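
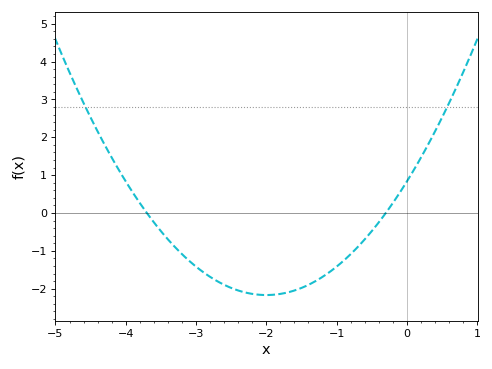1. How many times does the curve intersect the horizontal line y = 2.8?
2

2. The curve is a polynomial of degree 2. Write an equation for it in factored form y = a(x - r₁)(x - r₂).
y = 0.75(x + 3.7)(x + 0.3)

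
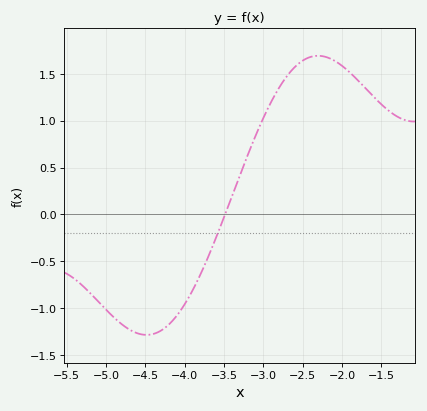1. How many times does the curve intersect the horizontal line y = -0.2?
1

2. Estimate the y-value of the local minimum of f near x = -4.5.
-1.28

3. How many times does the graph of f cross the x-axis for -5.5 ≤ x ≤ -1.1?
1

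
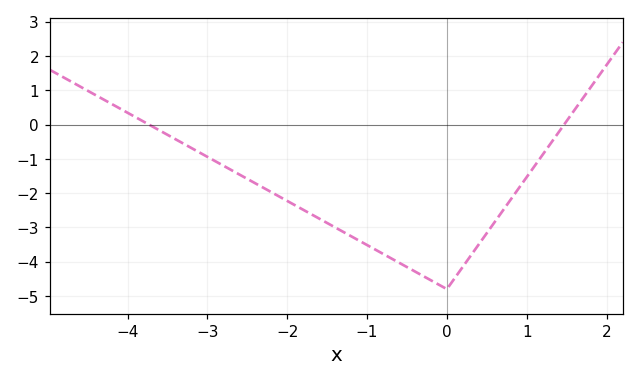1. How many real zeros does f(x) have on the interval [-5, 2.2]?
2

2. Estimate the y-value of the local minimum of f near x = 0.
-4.8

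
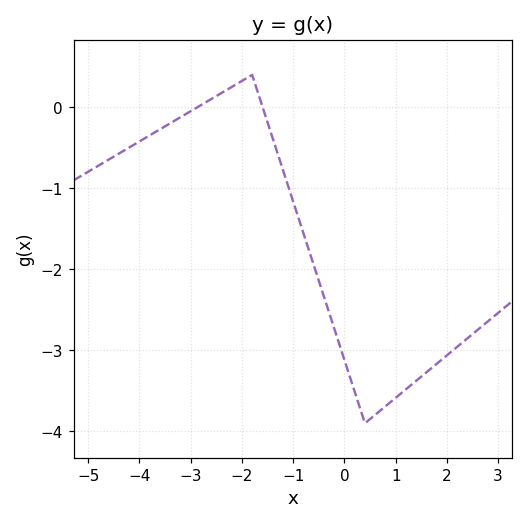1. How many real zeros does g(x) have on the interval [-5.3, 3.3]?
2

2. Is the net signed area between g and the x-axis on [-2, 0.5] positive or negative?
negative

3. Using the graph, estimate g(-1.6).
0.009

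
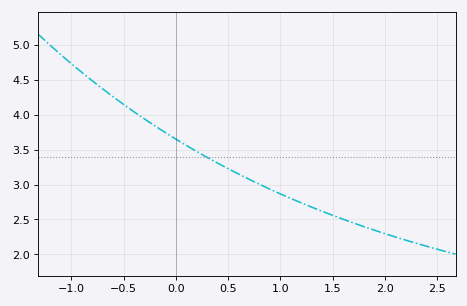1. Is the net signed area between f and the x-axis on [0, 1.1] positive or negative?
positive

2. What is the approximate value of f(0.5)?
3.25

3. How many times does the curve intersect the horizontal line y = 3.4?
1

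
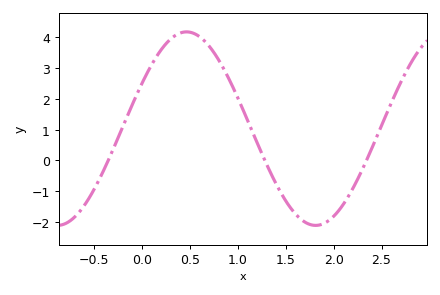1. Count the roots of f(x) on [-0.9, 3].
3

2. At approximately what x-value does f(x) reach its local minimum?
1.81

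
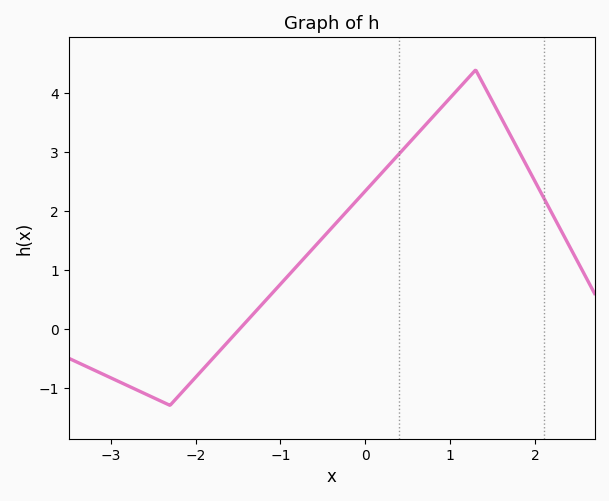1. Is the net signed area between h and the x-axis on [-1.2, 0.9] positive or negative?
positive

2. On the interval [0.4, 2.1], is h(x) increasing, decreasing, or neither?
neither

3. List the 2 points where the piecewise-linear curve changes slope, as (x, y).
(-2.3, -1.3); (1.3, 4.4)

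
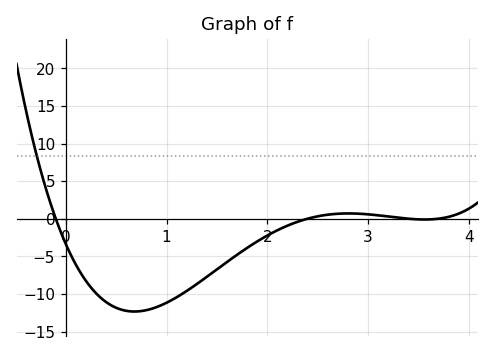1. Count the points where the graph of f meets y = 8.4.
1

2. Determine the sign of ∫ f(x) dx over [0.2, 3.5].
negative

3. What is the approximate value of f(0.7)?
-12.3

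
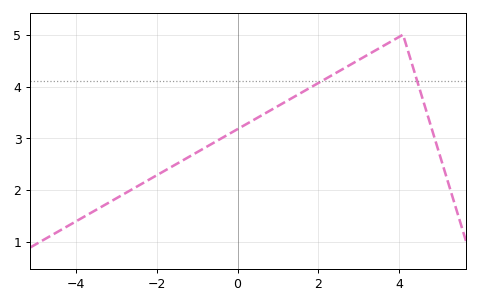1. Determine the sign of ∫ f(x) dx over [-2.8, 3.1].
positive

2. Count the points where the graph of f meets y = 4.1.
2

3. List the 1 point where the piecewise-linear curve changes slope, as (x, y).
(4.1, 5)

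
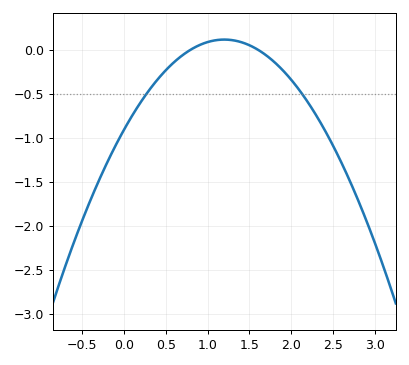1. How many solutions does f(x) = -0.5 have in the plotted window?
2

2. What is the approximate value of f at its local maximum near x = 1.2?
0.114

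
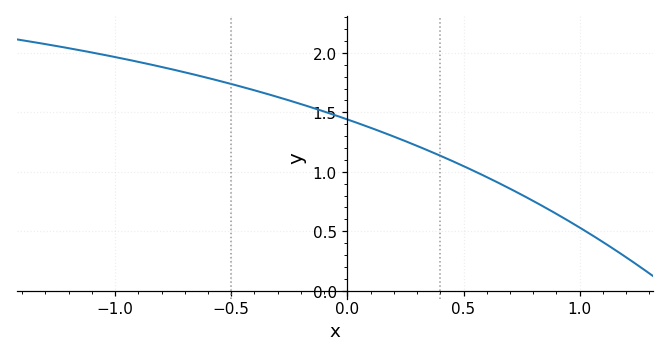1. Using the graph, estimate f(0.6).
0.955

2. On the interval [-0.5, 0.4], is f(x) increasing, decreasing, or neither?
decreasing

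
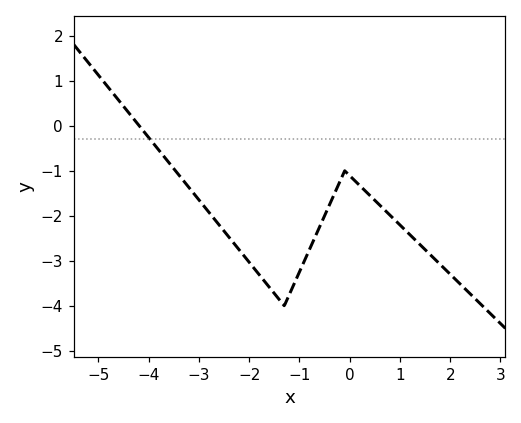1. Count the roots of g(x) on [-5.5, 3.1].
1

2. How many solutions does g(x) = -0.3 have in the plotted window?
1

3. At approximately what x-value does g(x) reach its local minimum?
-1.3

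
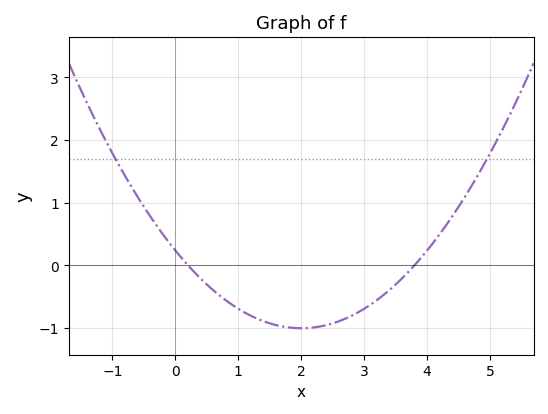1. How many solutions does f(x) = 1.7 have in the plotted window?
2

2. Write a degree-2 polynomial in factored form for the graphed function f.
y = 0.31(x - 0.2)(x - 3.8)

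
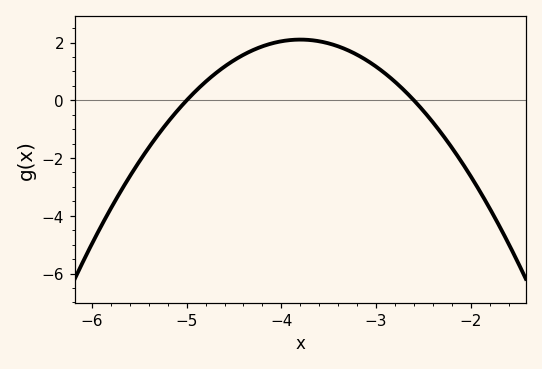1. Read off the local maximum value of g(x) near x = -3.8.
2.2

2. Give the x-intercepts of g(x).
-5, -2.6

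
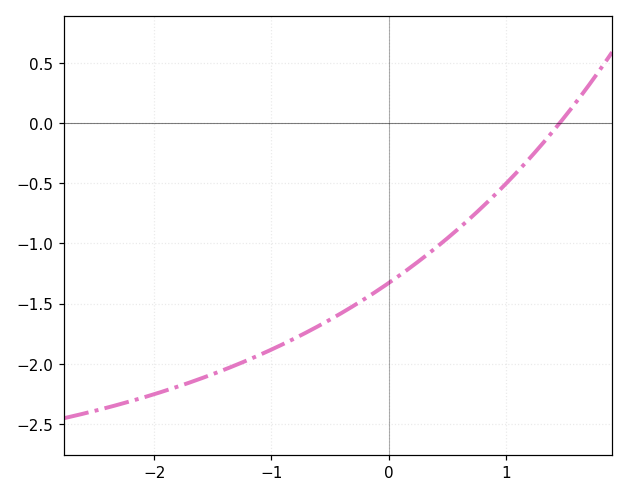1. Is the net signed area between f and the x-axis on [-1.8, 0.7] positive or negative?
negative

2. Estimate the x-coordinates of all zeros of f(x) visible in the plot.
1.5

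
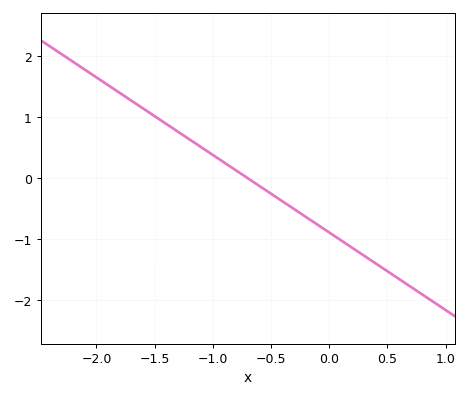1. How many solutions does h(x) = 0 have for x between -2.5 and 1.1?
1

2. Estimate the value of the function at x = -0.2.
-0.6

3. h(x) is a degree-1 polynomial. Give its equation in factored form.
y = -1.27(x + 0.7)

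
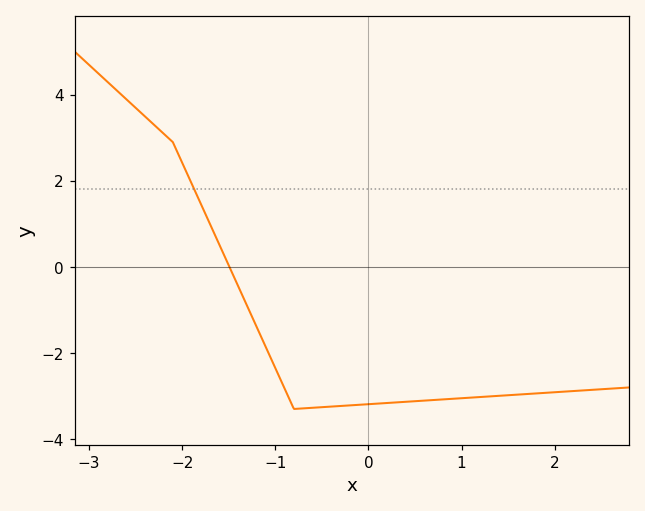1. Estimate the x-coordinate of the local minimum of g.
-0.798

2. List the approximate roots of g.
-1.49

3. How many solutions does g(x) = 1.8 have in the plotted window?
1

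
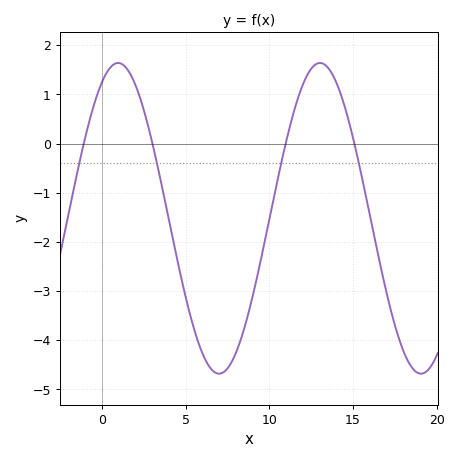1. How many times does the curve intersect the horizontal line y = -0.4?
4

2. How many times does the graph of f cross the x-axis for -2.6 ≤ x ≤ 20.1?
4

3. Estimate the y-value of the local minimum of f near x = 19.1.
-4.7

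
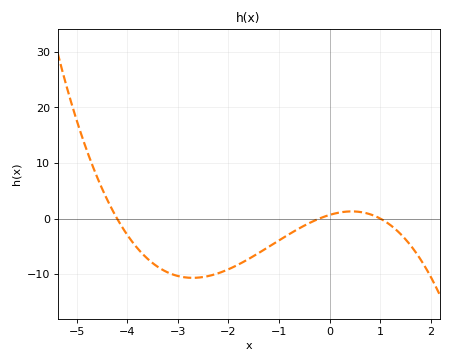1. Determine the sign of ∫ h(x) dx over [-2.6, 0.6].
negative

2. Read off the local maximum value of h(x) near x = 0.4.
1.28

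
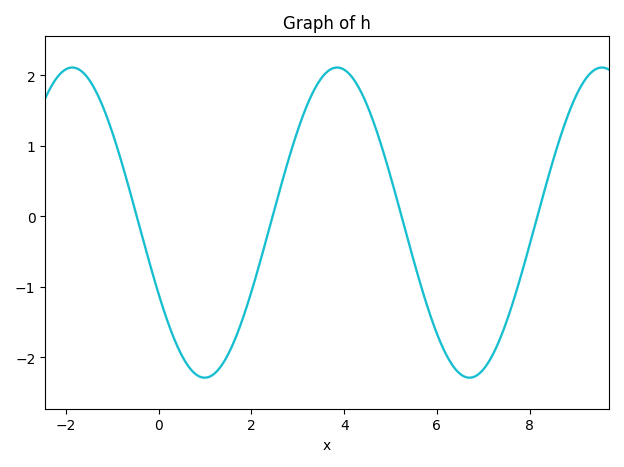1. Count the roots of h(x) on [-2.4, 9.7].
4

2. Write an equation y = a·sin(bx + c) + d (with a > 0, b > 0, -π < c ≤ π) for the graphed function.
y = 2.2sin(1.1x - 2.66) - 0.09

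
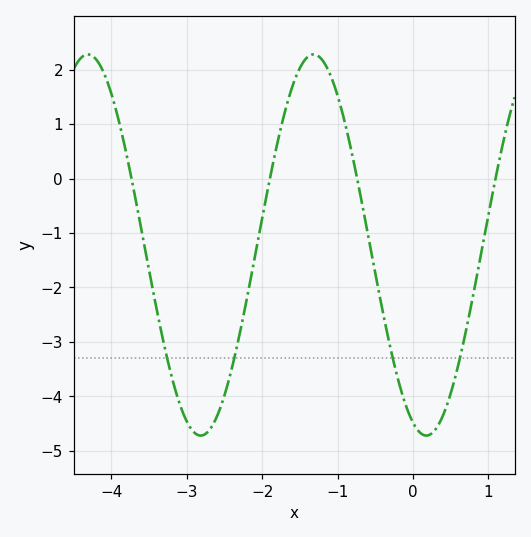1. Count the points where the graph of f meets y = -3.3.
4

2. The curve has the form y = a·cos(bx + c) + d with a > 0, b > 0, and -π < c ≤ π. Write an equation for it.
y = 3.5cos(2.1x + 2.77) - 1.22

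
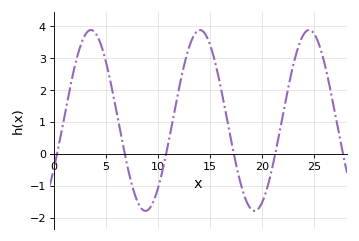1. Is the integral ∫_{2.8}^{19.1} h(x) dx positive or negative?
positive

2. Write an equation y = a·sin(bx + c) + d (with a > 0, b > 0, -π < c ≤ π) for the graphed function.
y = 2.83sin(0.6x - 0.57) + 1.06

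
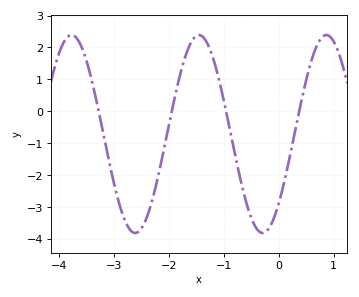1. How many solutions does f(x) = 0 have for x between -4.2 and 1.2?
4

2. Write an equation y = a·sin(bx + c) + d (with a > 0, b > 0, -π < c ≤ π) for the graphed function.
y = 3.1sin(2.71x - 0.772) - 0.71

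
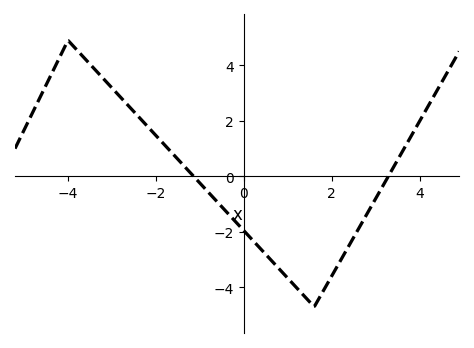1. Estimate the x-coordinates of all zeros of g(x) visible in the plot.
-1.14, 3.28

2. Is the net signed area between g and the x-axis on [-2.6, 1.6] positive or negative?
negative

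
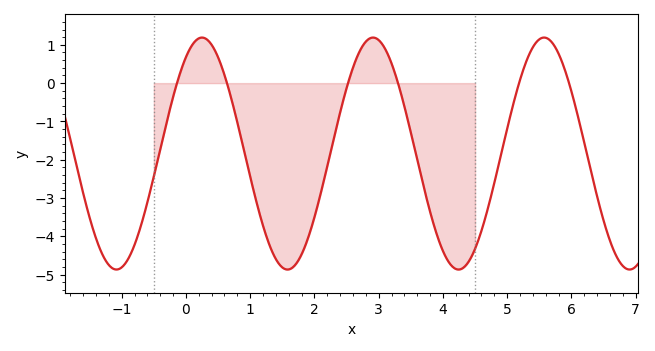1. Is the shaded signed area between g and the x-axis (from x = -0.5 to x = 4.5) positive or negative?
negative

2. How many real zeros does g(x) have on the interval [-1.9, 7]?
6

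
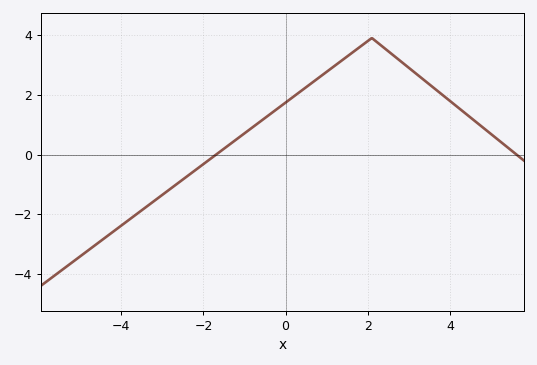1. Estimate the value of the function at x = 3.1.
2.79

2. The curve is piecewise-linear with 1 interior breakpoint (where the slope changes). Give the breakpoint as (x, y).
(2.1, 3.9)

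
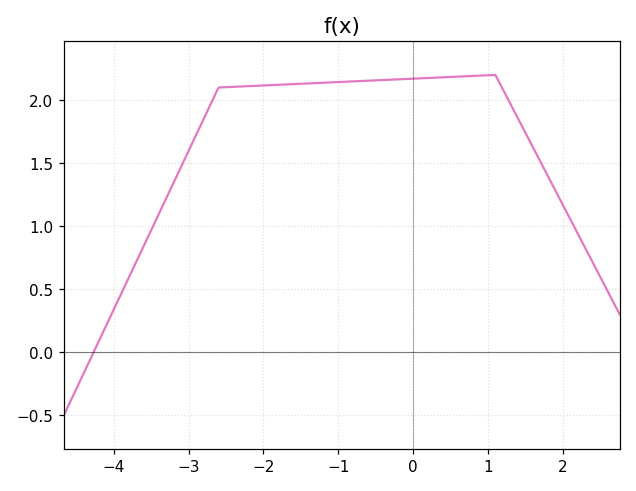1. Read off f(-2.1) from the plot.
2.11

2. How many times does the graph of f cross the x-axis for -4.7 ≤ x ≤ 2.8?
1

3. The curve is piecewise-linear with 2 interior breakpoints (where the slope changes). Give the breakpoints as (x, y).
(-2.6, 2.1); (1.1, 2.2)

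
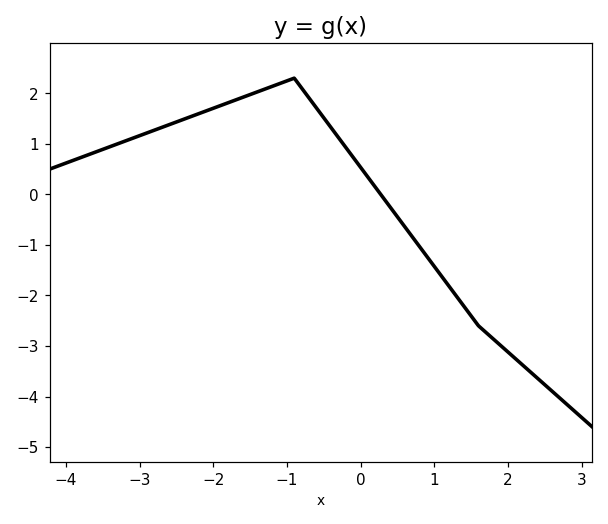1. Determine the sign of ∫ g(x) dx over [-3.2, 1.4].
positive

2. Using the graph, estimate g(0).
0.536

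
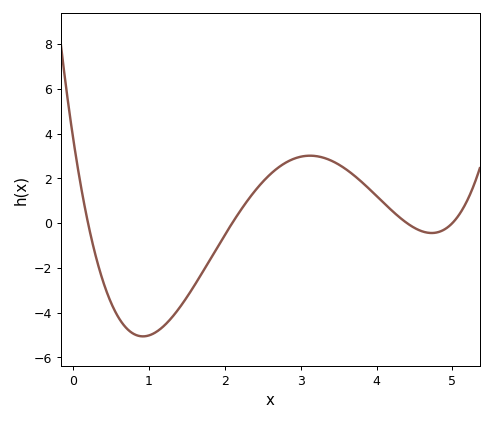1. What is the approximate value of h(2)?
-0.544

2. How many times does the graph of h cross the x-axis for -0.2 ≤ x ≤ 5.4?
4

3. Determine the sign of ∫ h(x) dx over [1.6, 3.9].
positive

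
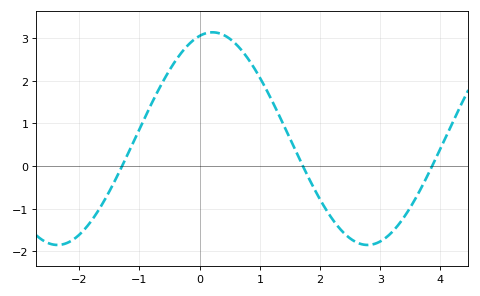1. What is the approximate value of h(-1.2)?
0.26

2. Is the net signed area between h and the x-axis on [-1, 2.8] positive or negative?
positive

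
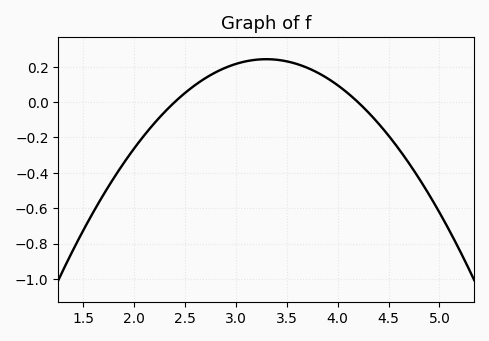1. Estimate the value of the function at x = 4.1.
0.051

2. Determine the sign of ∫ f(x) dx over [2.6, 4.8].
positive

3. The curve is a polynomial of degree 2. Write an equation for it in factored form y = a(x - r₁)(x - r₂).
y = -0.3(x - 2.4)(x - 4.2)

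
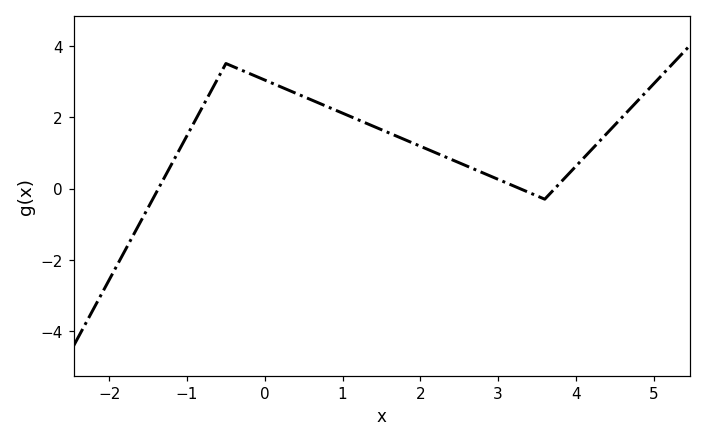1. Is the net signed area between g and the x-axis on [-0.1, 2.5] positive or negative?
positive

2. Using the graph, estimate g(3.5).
-0.207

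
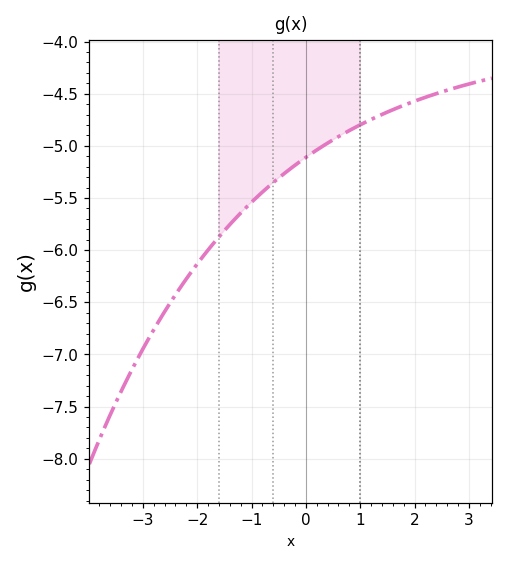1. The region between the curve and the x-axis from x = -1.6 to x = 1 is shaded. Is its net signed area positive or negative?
negative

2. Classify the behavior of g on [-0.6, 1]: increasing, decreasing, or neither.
increasing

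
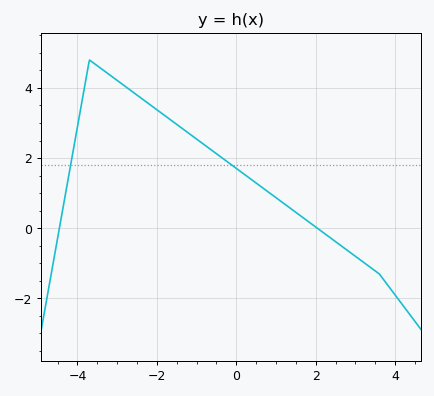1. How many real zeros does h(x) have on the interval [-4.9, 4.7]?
2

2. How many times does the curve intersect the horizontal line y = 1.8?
2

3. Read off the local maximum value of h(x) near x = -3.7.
4.8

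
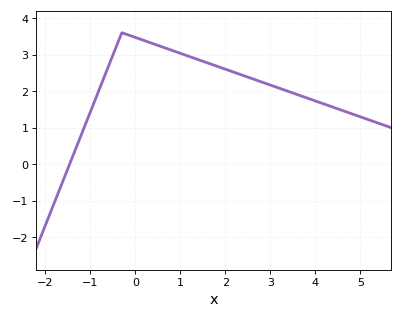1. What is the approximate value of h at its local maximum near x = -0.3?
3.6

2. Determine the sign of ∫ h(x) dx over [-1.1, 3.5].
positive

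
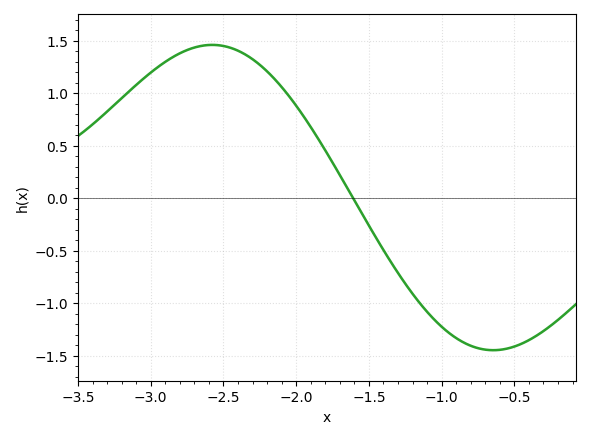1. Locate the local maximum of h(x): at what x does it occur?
-2.58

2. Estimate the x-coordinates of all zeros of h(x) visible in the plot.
-1.61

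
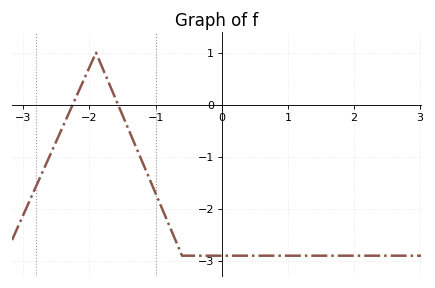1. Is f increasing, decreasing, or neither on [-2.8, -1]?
neither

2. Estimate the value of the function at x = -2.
0.716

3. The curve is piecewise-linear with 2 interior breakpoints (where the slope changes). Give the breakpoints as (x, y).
(-1.9, 1); (-0.6, -2.9)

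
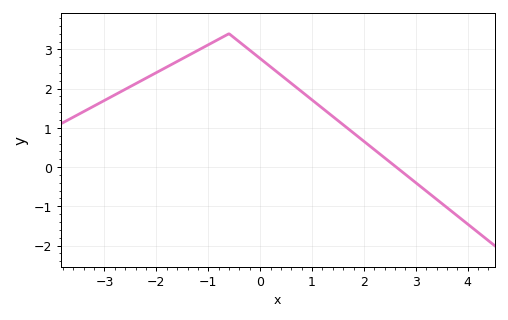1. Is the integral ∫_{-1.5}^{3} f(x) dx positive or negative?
positive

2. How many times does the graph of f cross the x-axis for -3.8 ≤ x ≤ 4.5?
1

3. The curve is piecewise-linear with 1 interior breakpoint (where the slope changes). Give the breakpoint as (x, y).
(-0.6, 3.4)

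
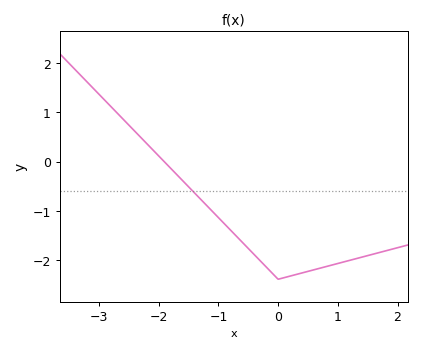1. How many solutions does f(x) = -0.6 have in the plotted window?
1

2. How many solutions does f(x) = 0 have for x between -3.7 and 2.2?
1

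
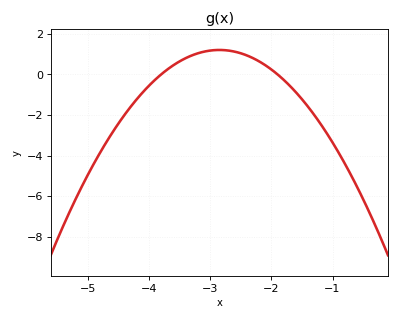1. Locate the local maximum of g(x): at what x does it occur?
-2.8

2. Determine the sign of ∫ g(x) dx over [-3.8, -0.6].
negative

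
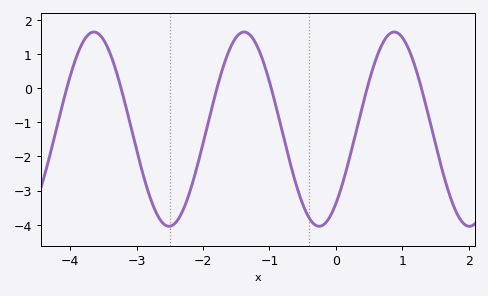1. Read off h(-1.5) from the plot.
1.5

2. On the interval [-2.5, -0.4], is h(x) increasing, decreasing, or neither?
neither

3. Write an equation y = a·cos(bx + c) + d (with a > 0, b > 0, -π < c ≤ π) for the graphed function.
y = 2.85cos(2.8x - 2.4) - 1.2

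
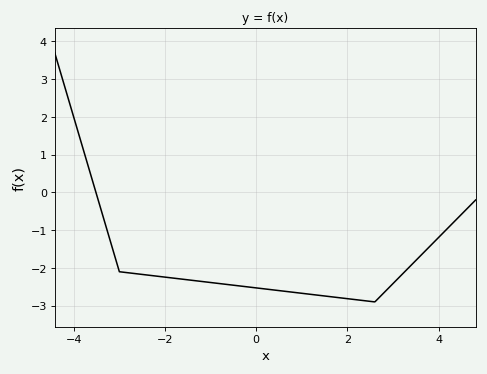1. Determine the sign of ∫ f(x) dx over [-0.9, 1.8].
negative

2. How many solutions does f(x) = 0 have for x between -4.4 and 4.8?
1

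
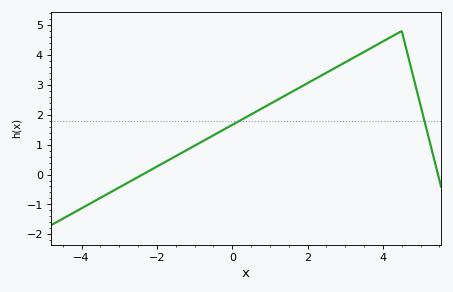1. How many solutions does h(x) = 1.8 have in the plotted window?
2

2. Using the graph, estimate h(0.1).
1.7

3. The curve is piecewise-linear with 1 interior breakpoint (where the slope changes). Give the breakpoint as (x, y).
(4.5, 4.8)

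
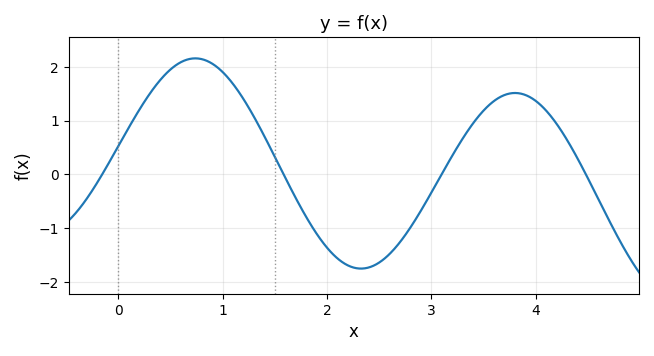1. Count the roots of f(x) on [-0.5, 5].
4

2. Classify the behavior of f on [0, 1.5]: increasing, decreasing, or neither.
neither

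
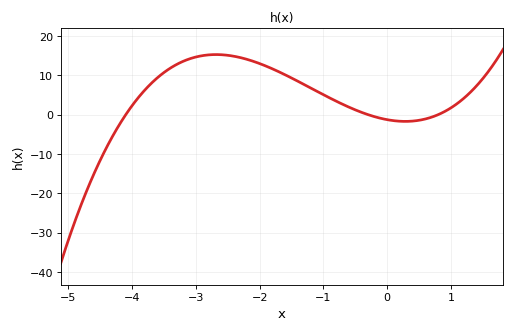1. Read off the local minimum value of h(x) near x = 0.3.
-1.72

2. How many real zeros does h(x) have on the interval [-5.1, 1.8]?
3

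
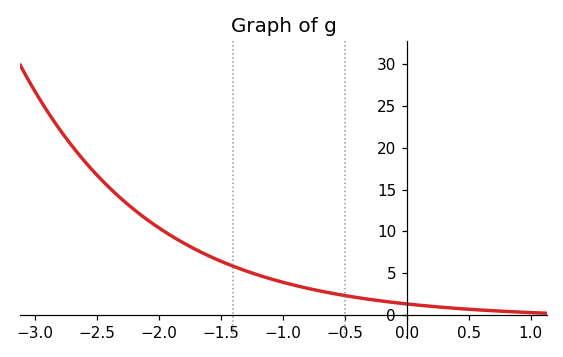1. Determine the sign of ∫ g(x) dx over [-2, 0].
positive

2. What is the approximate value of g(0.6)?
0.57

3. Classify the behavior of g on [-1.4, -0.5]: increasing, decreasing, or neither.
decreasing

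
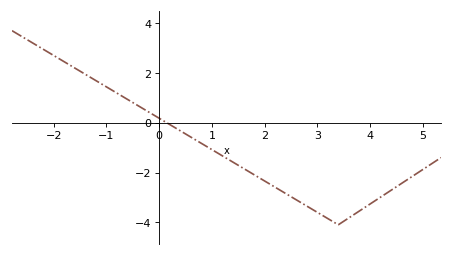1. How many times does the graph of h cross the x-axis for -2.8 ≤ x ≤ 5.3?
1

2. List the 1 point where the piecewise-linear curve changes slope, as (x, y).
(3.4, -4.1)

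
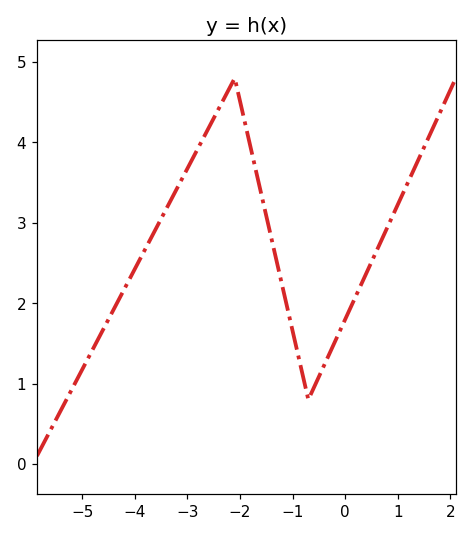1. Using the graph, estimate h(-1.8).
3.9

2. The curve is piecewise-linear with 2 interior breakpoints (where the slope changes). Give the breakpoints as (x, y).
(-2.1, 4.8); (-0.7, 0.8)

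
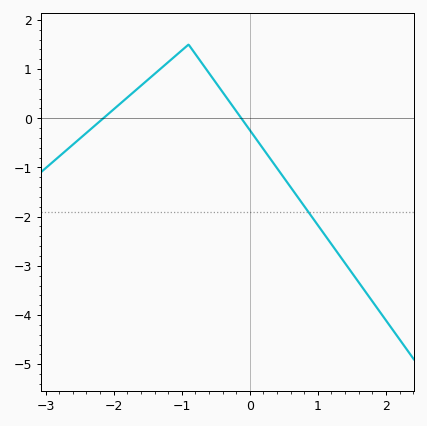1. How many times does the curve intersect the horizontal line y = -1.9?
1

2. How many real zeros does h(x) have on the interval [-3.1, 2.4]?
2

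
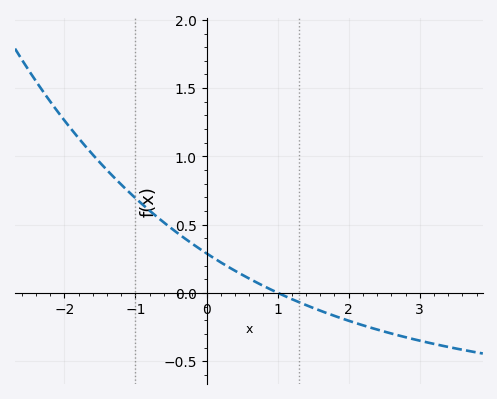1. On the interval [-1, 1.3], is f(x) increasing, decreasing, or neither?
decreasing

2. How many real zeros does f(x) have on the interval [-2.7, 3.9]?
1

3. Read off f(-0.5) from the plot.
0.5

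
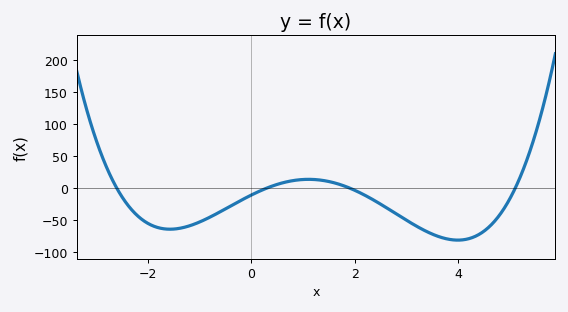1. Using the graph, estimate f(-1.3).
-61.3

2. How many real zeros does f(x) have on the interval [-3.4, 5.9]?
4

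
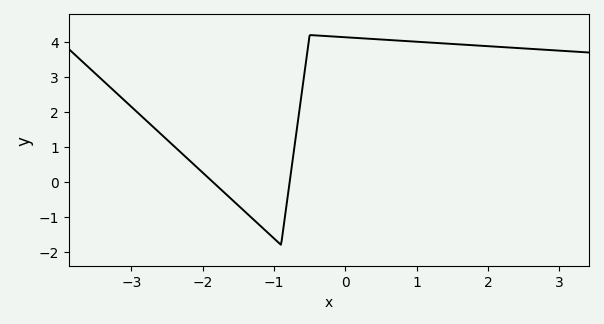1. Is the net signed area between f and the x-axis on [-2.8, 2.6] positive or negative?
positive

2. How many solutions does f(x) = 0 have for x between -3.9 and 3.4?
2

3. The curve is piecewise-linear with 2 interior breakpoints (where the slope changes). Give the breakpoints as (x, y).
(-0.9, -1.8); (-0.5, 4.2)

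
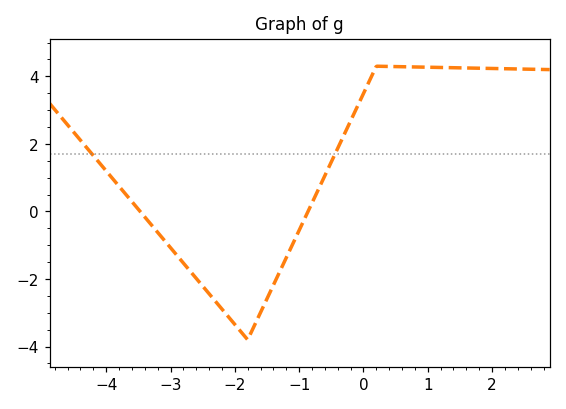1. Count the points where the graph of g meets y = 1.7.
2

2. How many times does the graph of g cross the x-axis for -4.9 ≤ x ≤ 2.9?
2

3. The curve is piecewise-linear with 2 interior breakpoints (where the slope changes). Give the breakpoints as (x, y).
(-1.8, -3.8); (0.2, 4.3)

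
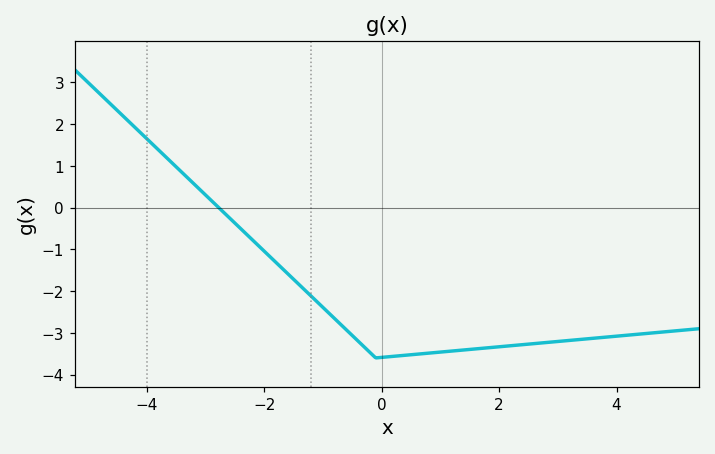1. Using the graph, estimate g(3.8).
-3.1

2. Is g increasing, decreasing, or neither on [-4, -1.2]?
decreasing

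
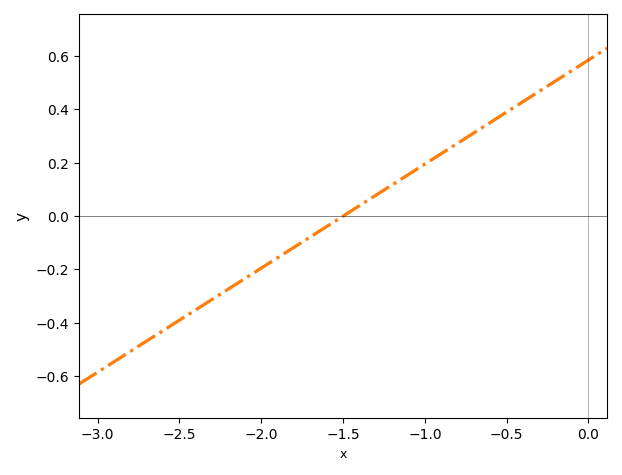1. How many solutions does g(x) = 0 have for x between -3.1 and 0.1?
1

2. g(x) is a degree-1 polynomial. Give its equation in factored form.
y = 0.39(x + 1.5)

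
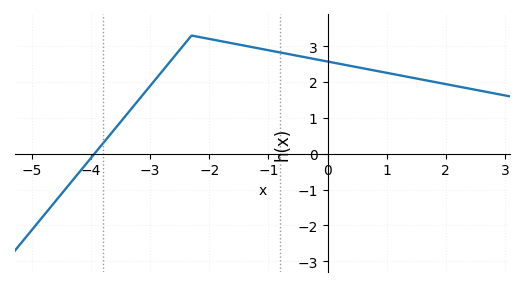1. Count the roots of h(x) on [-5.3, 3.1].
1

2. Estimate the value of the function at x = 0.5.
2.42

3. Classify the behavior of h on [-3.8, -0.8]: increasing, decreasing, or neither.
neither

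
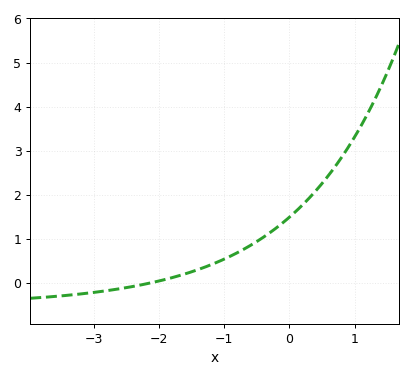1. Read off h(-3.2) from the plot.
-0.251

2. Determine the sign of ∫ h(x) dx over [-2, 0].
positive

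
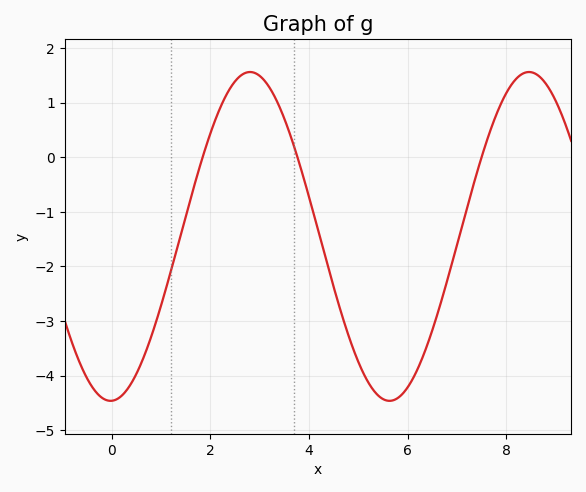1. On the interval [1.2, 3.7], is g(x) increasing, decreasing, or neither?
neither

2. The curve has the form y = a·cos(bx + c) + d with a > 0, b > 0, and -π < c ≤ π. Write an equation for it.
y = 3.01cos(1.1x - 3.1) - 1.45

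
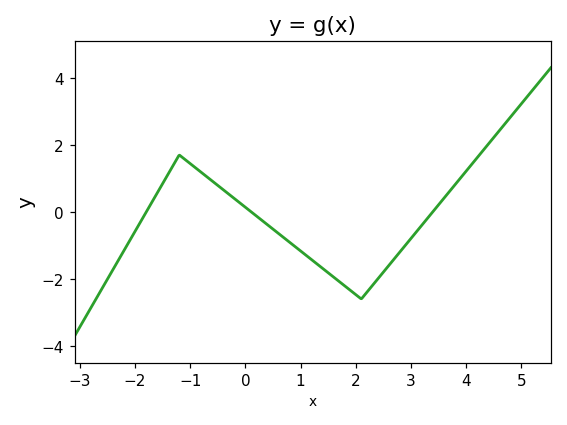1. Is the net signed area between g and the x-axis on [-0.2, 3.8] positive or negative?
negative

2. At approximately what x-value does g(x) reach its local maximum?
-1.2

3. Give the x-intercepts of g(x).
-1.8, 0.105, 3.39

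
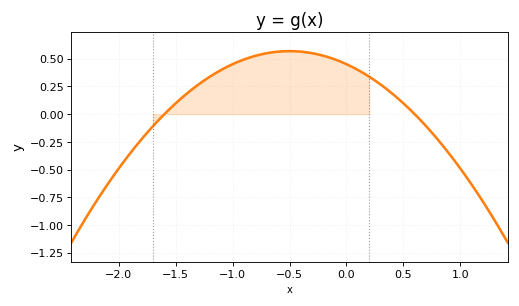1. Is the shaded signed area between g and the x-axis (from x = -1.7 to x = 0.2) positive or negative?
positive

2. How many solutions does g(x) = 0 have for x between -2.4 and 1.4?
2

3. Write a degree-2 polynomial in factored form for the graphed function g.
y = -0.47(x + 1.6)(x - 0.6)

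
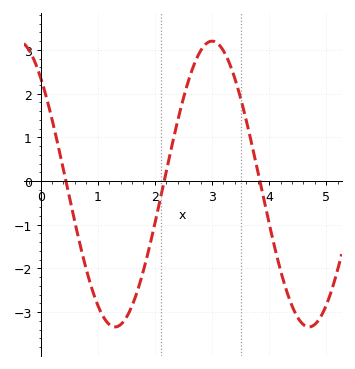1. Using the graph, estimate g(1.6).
-2.86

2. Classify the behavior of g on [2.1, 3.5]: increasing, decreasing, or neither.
neither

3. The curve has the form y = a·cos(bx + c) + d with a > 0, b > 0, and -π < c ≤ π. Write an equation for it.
y = 3.27cos(1.85x + 0.732) - 0.07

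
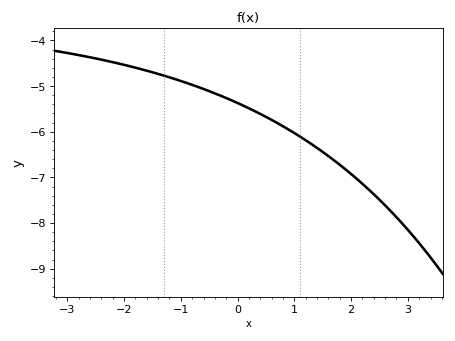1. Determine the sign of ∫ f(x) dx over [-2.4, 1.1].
negative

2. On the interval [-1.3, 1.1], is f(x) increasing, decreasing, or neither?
decreasing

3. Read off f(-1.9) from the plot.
-4.6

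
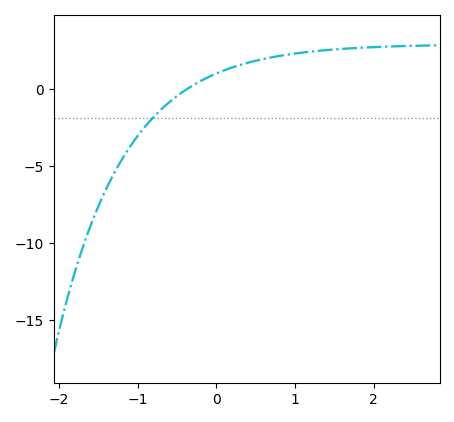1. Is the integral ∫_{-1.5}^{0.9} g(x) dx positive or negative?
negative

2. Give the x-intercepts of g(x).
-0.4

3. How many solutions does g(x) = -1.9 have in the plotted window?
1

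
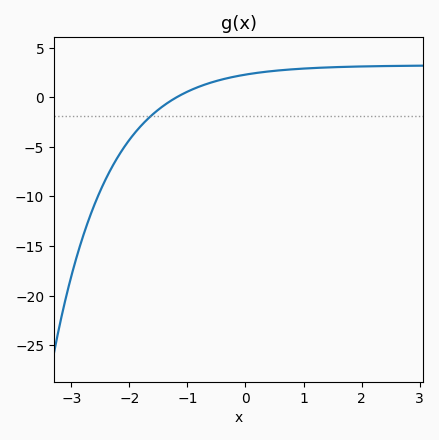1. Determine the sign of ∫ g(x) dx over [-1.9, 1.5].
positive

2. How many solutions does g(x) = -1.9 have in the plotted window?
1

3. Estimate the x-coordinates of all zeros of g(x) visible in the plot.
-1.2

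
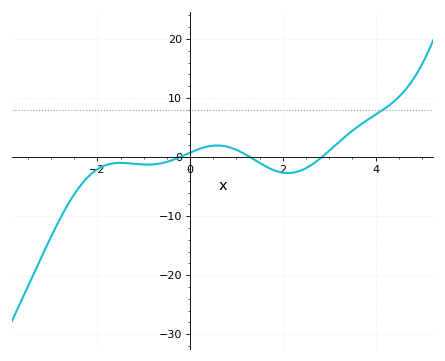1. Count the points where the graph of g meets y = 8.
1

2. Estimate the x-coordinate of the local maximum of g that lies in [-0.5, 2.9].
0.585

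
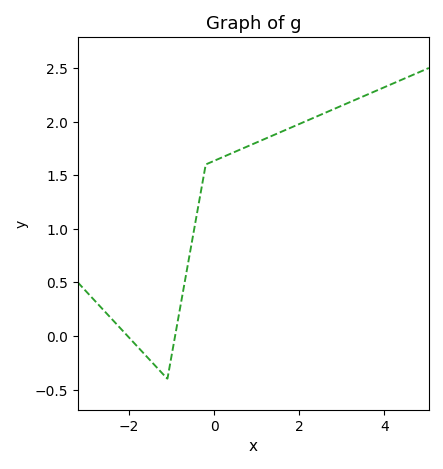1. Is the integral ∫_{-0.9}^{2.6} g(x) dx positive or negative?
positive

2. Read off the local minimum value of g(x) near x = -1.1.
-0.4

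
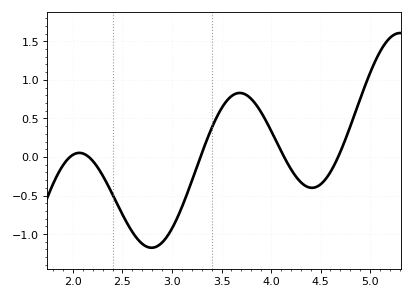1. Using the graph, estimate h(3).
-0.928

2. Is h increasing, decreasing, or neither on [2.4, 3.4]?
neither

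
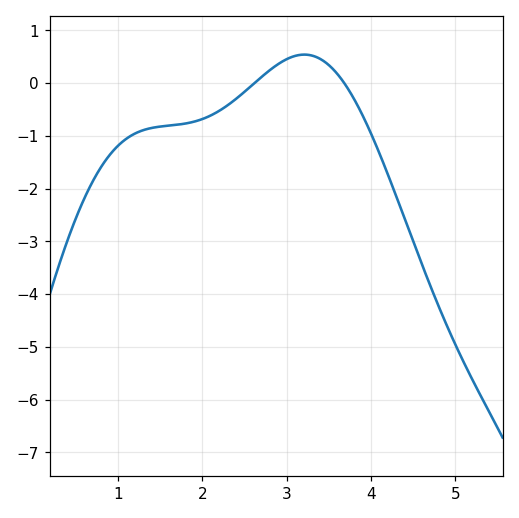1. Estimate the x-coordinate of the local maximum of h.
3.2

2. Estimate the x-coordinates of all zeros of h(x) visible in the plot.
2.6, 3.7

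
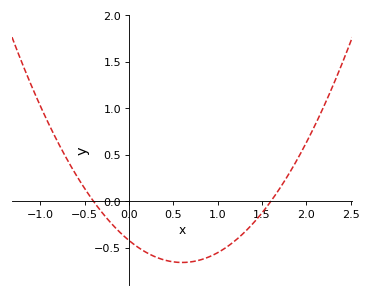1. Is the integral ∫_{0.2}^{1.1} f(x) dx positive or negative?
negative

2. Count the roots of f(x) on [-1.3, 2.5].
2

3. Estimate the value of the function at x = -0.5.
0.15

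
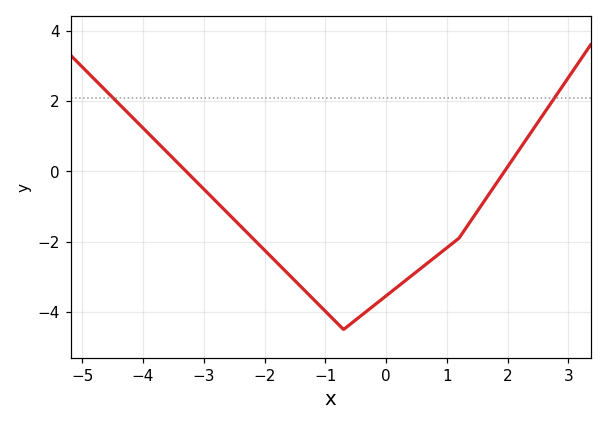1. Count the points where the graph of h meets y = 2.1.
2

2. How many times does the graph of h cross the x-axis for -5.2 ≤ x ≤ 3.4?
2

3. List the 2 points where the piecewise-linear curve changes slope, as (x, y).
(-0.7, -4.5); (1.2, -1.9)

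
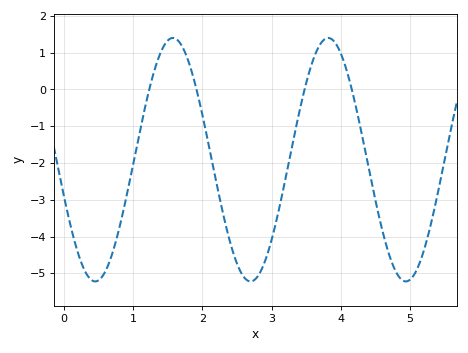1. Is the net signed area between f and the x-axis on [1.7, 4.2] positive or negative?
negative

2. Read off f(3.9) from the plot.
1.31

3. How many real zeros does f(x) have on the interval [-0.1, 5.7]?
4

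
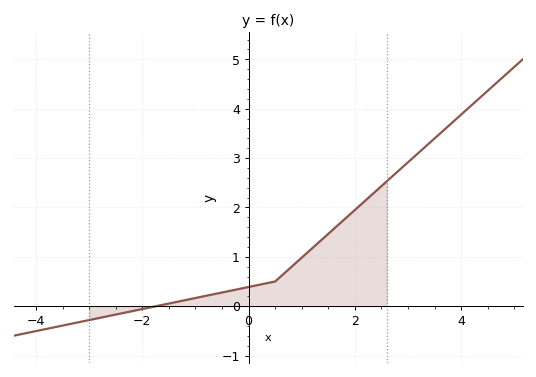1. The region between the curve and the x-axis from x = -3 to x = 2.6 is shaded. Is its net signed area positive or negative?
positive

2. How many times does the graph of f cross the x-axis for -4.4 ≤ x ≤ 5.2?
1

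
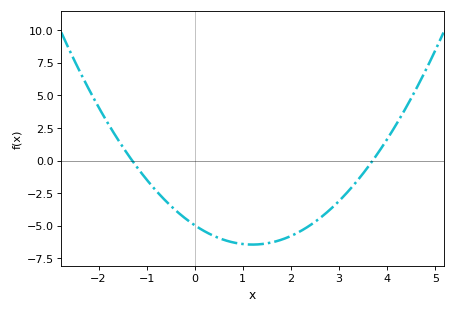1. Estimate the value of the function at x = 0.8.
-6.2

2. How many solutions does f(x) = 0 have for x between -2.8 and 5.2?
2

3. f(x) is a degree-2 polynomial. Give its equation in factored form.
y = 1.03(x + 1.3)(x - 3.7)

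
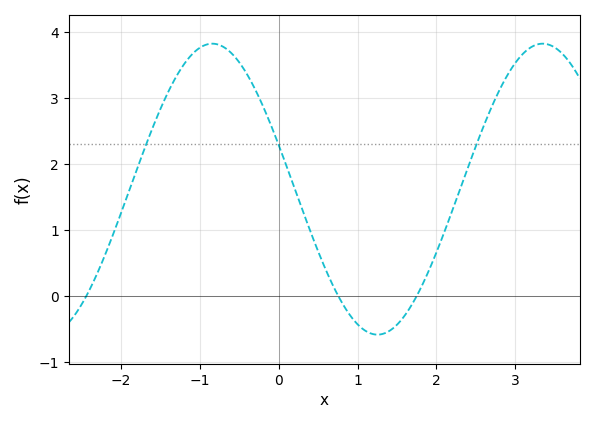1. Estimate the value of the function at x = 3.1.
3.7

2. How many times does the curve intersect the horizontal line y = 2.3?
3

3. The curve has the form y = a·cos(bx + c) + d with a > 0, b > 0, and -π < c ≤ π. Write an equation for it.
y = 2.21cos(1.5x + 1.3) + 1.62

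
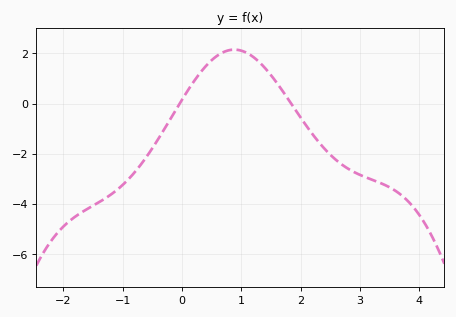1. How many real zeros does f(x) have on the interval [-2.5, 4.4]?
2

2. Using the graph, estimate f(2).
-0.6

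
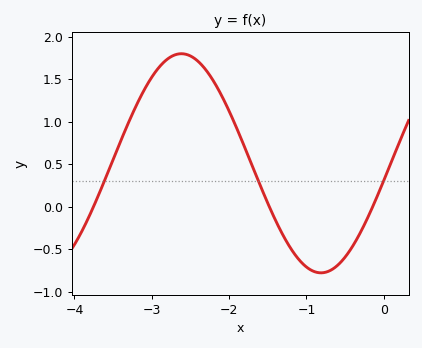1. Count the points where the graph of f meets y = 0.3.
3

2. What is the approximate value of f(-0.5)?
-0.595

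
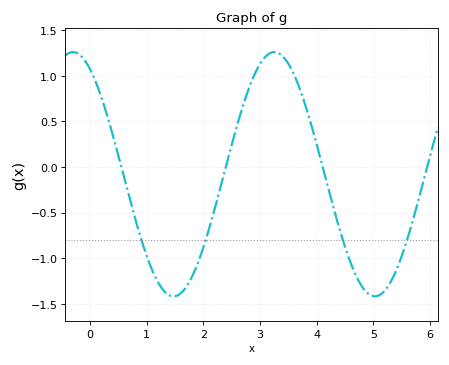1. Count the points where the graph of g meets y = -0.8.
4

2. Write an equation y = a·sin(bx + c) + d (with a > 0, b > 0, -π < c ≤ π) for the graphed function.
y = 1.34sin(1.77x + 2.1) - 0.08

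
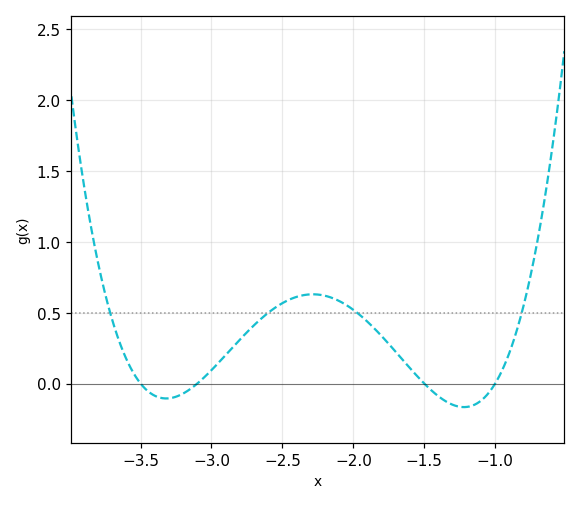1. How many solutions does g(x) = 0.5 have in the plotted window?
4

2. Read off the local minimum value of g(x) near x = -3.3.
-0.1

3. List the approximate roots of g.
-3.5, -3.1, -1.5, -1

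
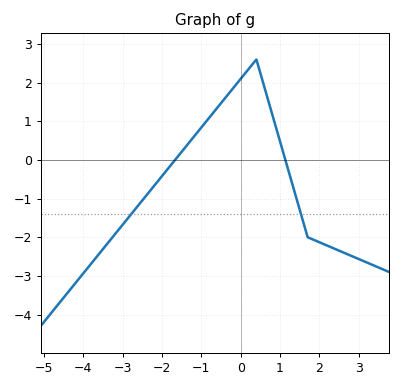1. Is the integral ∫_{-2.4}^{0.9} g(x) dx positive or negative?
positive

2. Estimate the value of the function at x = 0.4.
2.6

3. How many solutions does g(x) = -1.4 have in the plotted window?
2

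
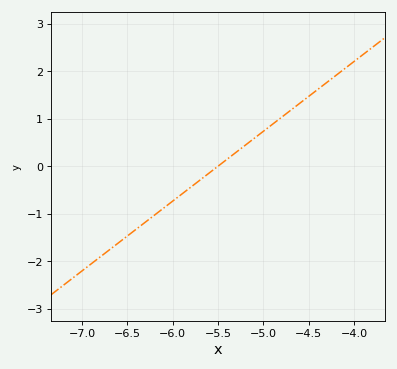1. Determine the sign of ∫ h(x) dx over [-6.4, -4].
positive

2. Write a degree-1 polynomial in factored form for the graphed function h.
y = 1.47(x + 5.5)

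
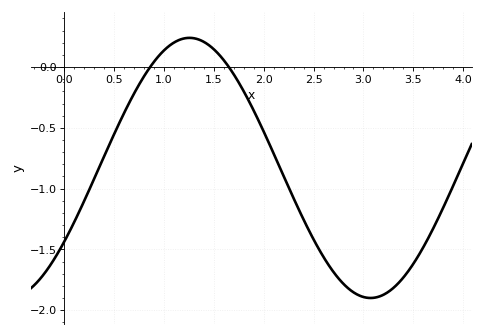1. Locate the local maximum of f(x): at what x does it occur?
1.25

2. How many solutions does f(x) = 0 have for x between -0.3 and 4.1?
2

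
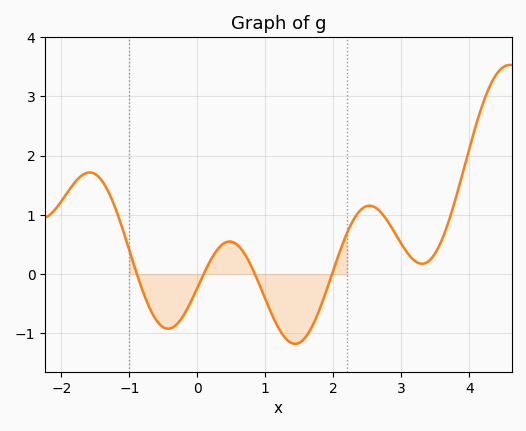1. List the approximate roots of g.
-0.9, 0.1, 0.8, 2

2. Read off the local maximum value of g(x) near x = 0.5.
0.6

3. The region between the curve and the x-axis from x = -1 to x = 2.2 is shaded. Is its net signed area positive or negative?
negative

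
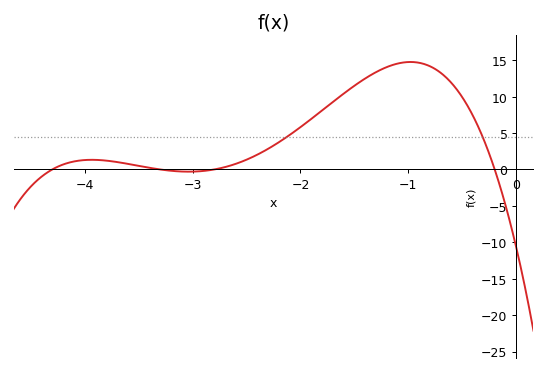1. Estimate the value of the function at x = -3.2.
-0.178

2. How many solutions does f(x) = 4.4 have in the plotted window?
2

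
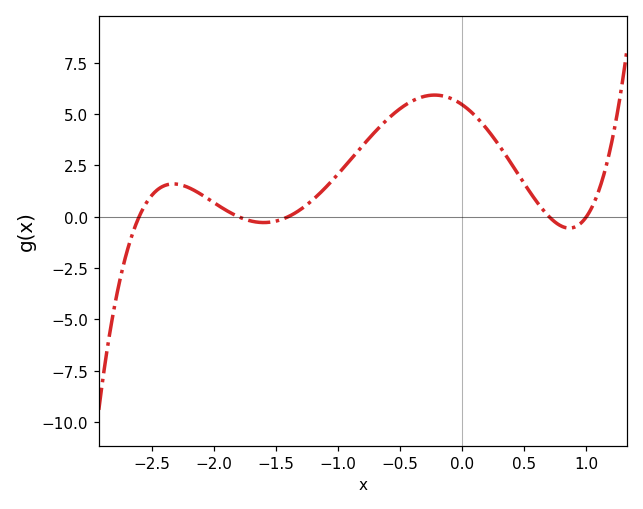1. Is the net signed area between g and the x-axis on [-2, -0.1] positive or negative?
positive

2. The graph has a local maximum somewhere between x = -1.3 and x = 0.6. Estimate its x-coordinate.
-0.222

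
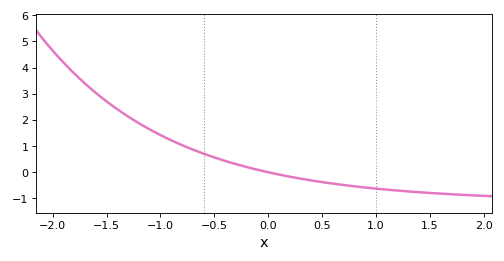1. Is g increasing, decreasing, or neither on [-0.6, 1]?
decreasing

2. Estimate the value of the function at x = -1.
1.4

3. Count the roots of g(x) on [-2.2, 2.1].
1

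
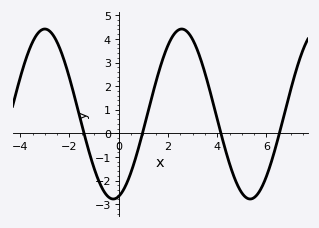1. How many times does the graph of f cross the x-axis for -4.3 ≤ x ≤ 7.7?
4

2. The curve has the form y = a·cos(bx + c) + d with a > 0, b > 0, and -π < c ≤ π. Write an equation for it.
y = 3.6cos(1.1x - 2.9) + 0.82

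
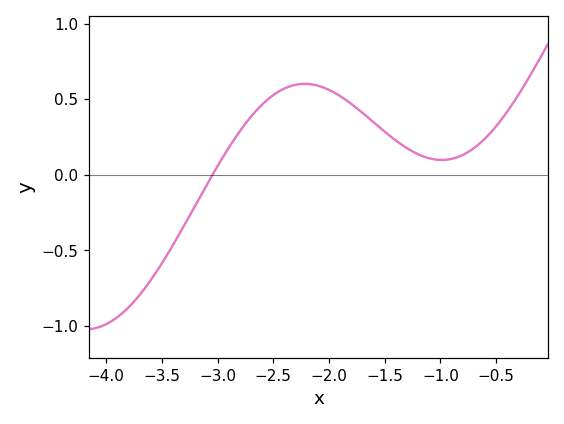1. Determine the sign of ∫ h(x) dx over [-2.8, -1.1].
positive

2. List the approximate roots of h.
-3.04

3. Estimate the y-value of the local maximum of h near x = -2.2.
0.601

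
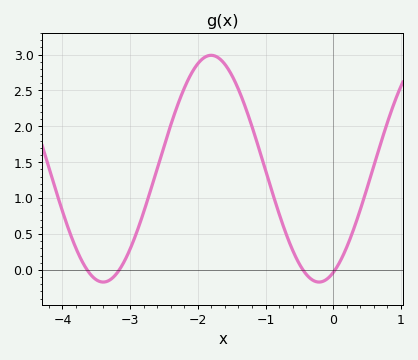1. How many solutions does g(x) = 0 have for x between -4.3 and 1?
4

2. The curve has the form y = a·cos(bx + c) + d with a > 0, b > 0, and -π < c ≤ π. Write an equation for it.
y = 1.58cos(1.97x - 2.73) + 1.41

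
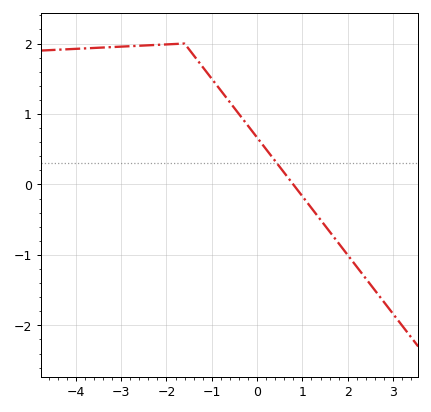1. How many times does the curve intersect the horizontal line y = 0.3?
1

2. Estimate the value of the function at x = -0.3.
0.916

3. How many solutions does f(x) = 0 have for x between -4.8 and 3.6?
1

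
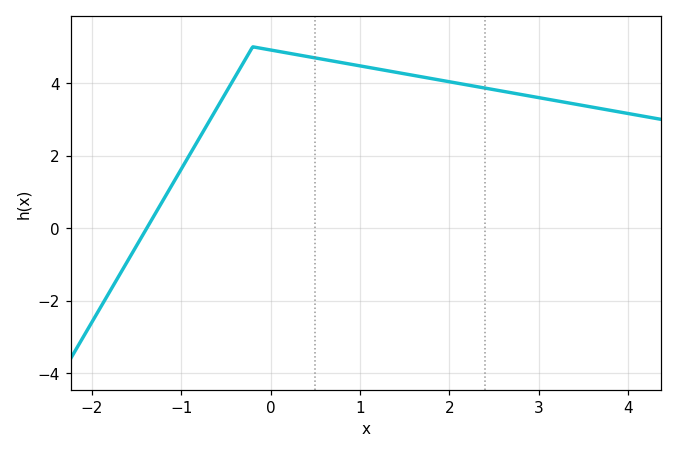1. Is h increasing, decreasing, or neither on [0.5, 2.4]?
decreasing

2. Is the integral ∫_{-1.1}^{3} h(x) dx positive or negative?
positive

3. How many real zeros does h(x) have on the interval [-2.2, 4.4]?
1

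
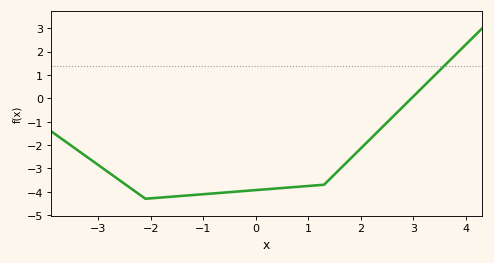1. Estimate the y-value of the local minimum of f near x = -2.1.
-4.3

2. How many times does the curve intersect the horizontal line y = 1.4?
1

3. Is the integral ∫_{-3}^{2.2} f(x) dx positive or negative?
negative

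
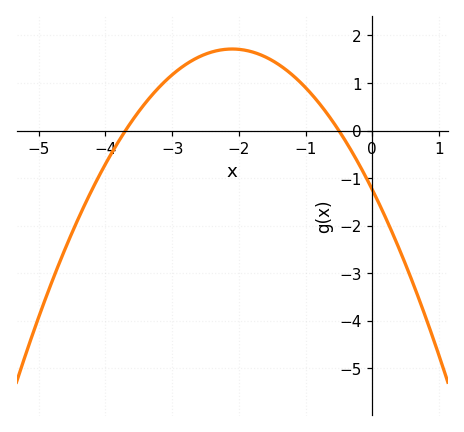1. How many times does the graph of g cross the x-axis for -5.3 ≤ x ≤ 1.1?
2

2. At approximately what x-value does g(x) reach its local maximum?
-2.1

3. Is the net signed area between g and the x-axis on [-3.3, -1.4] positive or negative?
positive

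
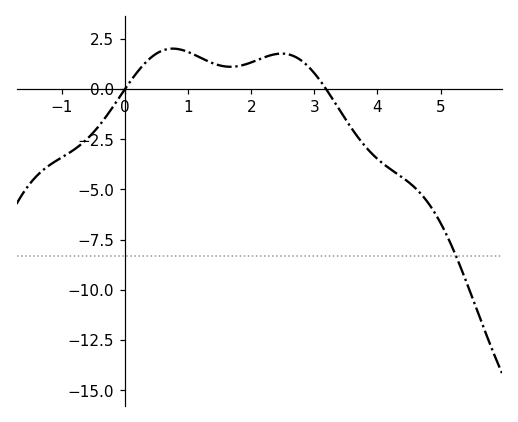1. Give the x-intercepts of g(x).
0, 3.2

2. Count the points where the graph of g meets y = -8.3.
1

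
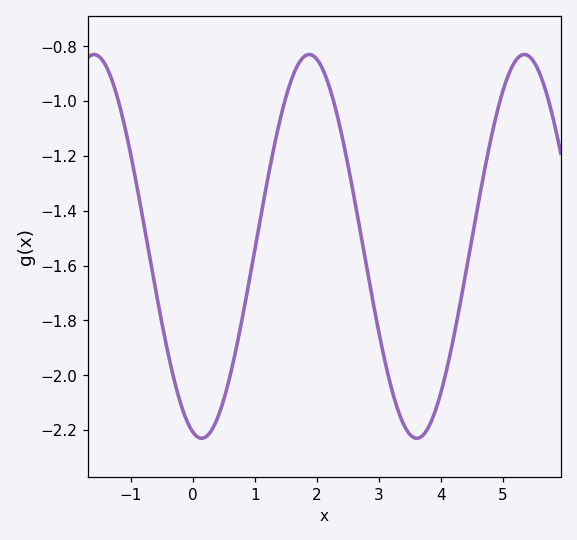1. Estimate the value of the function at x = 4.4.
-1.64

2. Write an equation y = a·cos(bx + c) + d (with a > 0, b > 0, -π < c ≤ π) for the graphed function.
y = 0.7cos(1.8x + 2.9) - 1.53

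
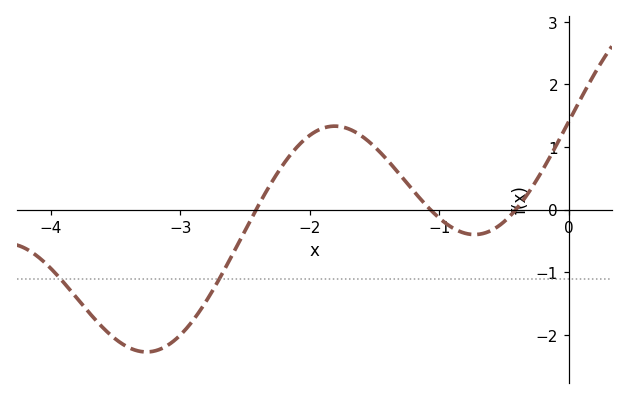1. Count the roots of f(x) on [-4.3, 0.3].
3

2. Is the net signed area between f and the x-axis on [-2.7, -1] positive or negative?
positive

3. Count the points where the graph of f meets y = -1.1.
2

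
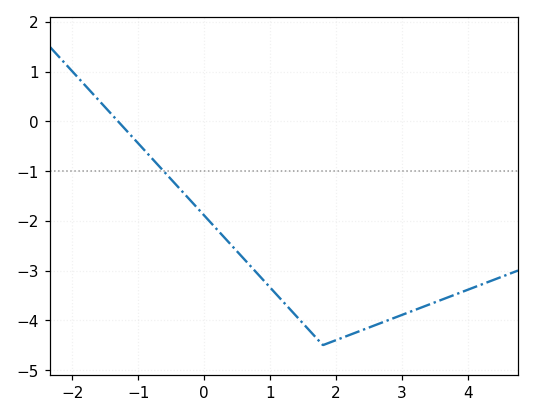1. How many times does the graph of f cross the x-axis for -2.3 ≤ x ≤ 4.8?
1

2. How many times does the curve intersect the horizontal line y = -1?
1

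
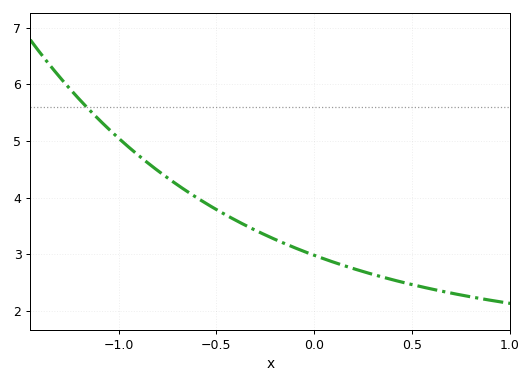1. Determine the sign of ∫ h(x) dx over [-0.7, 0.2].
positive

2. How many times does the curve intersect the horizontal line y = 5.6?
1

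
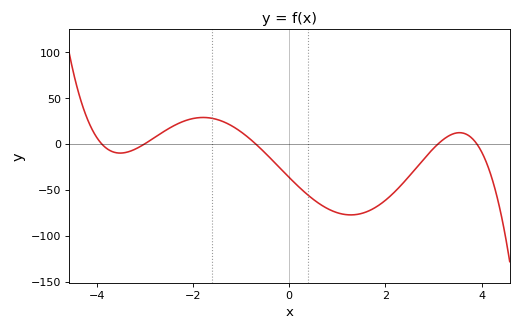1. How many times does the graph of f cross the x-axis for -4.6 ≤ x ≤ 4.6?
5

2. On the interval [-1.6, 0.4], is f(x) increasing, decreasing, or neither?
decreasing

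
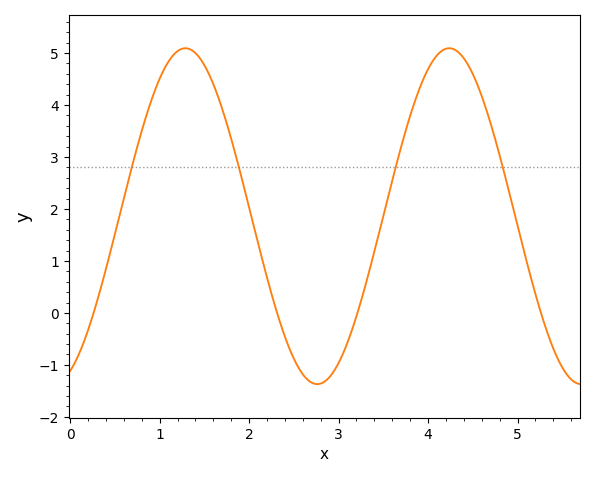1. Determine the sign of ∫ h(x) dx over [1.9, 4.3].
positive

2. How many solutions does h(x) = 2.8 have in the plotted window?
4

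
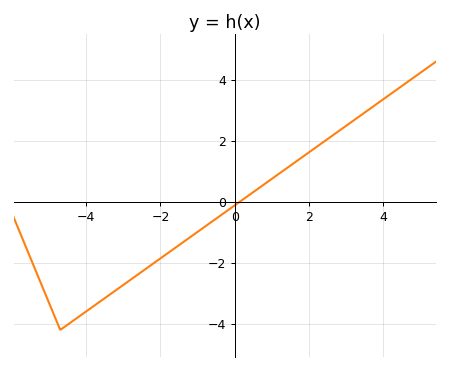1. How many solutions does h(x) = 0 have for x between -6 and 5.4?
1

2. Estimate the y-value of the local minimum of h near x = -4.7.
-4.2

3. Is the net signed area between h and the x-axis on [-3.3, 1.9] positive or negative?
negative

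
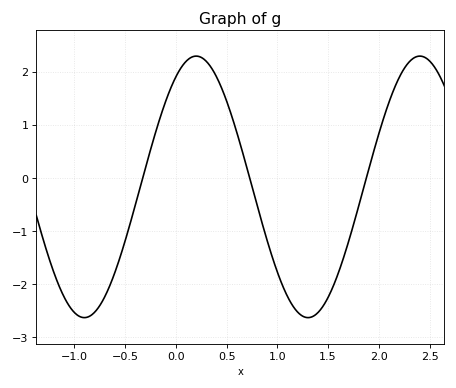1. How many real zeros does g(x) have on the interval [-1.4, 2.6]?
3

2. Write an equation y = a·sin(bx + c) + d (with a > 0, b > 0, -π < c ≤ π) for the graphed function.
y = 2.46sin(2.85x + 1) - 0.17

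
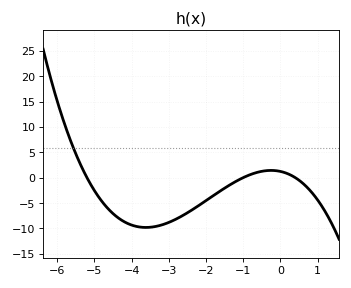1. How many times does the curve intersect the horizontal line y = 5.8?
1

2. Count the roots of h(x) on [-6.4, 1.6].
3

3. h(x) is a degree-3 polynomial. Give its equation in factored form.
y = -0.59(x + 5.2)(x + 1)(x - 0.4)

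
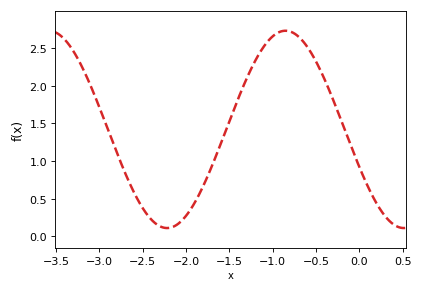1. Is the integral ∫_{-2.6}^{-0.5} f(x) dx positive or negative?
positive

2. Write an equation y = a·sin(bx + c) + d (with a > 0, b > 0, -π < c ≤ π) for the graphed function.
y = 1.31sin(2.3x - 2.8) + 1.42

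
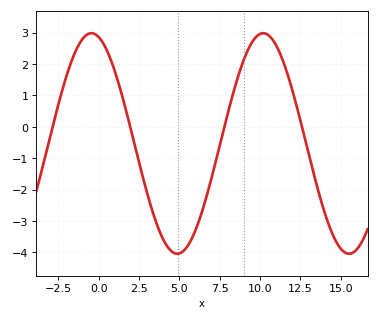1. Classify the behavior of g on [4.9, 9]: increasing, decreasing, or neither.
increasing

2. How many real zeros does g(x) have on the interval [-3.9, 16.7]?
4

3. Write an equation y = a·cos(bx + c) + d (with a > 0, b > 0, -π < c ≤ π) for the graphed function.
y = 3.51cos(0.59x + 0.27) - 0.53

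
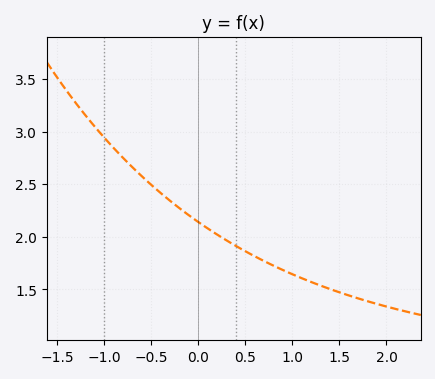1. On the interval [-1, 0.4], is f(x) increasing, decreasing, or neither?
decreasing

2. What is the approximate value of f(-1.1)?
3.05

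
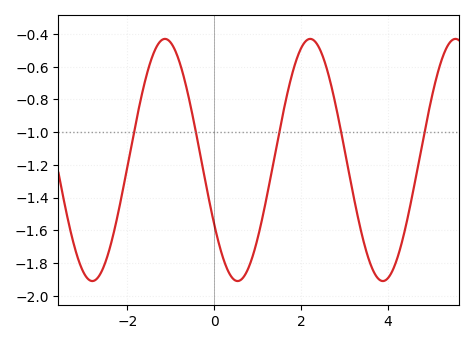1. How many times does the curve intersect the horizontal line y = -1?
5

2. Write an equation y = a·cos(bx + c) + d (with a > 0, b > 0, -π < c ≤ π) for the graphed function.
y = 0.74cos(1.9x + 2.1) - 1.17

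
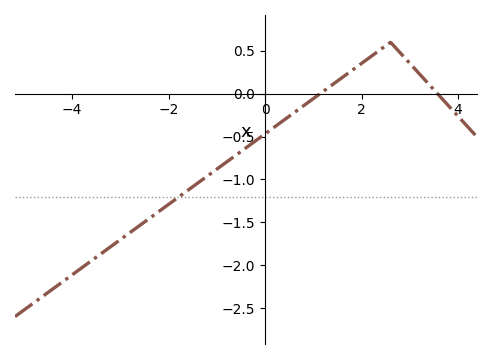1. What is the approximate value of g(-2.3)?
-1.4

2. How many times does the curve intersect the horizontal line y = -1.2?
1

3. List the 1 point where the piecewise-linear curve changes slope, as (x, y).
(2.6, 0.6)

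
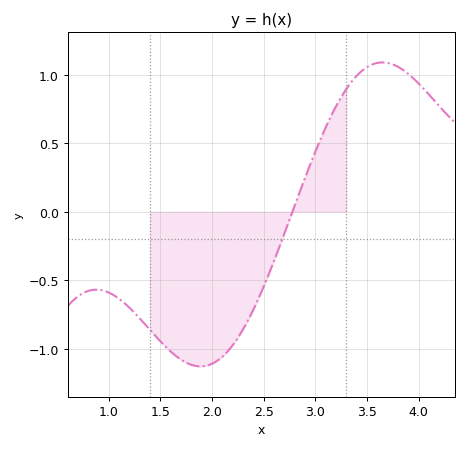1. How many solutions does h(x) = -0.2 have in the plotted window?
1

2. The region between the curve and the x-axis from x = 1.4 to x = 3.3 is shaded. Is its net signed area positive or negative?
negative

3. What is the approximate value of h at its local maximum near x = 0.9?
-0.55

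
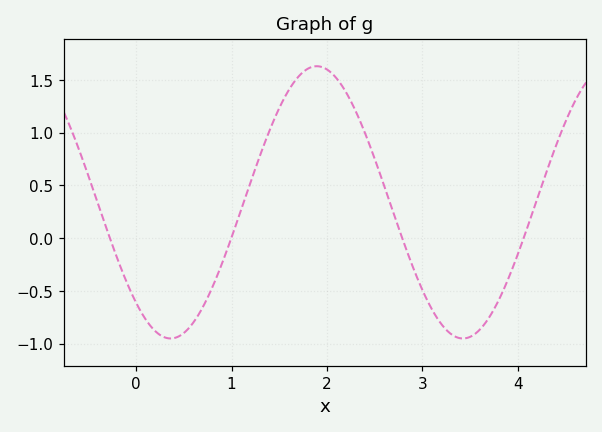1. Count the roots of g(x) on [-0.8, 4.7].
4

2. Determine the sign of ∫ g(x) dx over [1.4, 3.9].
positive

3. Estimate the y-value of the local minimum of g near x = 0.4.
-0.95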